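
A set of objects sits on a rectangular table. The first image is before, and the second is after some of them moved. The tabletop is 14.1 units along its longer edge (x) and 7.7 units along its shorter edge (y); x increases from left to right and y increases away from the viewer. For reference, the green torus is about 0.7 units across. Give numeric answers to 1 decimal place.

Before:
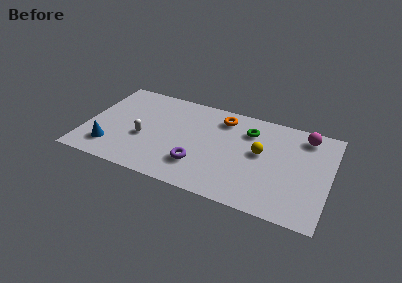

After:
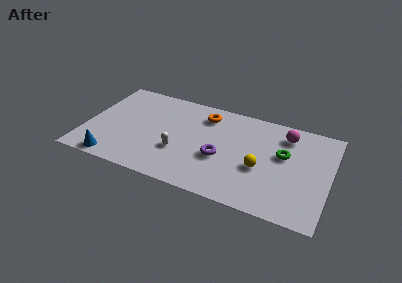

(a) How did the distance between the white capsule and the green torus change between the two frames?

-0.3

They were about 6.5 units apart before and 6.2 after — 0.3 units closer together.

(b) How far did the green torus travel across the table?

2.4

From (9.3, 5.8) to (11.4, 4.6), the green torus covered √(2.1² + 1.2²) ≈ 2.4 units.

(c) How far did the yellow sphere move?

1.2

The yellow sphere was near (10.1, 4.3) before and (10.2, 3.1) after, so it travelled √(0.1² + 1.2²) ≈ 1.2 units.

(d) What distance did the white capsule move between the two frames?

2.1

From (3.4, 3.1) to (5.5, 2.7), the white capsule covered √(2.1² + 0.4²) ≈ 2.1 units.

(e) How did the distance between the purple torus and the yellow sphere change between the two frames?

-1.7

The distance was about 4.0 in the first image and 2.3 in the second, so they moved 1.7 units closer together.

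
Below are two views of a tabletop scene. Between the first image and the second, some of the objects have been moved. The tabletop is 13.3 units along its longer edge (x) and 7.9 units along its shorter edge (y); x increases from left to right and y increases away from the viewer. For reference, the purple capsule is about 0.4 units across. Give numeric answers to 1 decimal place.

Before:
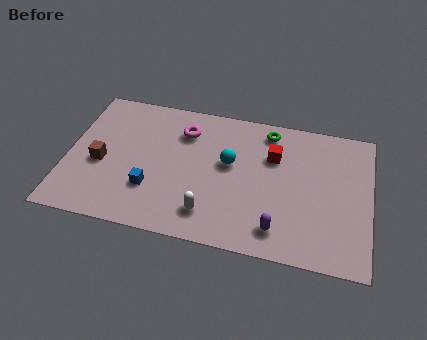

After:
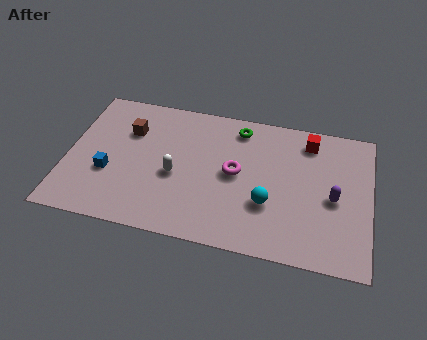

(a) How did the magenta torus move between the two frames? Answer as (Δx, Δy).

(2.4, -1.9)

From the two frames, the magenta torus sits at roughly (5.0, 6.0) before and (7.4, 4.1) after.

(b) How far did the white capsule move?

2.4

The white capsule was near (6.4, 1.6) before and (4.8, 3.4) after, so it travelled √(1.6² + 1.8²) ≈ 2.4 units.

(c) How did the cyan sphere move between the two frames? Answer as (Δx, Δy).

(1.8, -1.9)

The cyan sphere was at about (7.1, 4.6) and moved to about (8.9, 2.7).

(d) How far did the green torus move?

1.3

From (8.7, 6.8) to (7.4, 6.7), the green torus covered √(1.3² + 0.1²) ≈ 1.3 units.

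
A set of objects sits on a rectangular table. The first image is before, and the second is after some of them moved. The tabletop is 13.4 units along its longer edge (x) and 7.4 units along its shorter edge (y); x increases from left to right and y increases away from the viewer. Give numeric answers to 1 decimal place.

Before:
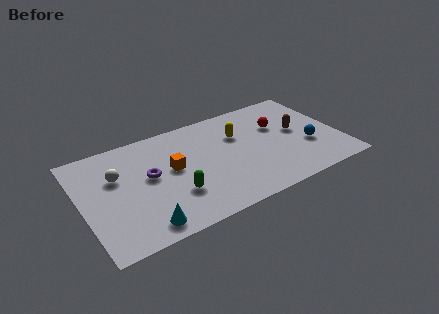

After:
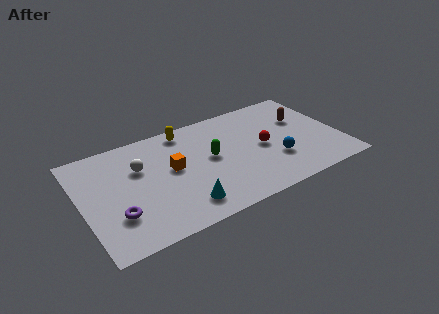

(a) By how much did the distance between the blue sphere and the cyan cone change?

-4.0

They were about 9.1 units apart before and 5.1 after — 4.0 units closer together.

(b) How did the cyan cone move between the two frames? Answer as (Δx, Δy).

(2.1, 0.4)

The cyan cone was at about (2.8, 1.0) and moved to about (4.9, 1.4).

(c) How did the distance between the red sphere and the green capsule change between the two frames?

-3.6

The distance was about 6.3 in the first image and 2.7 in the second, so they moved 3.6 units closer together.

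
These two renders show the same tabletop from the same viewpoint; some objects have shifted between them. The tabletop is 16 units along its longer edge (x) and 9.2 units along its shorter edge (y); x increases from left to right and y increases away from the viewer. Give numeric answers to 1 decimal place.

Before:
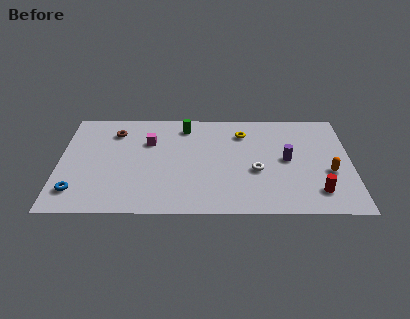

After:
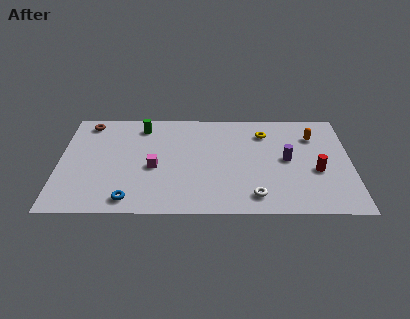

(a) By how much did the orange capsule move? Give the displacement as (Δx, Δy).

(-0.8, 3.2)

The orange capsule started near (14.8, 3.6) and ended near (14.0, 6.8).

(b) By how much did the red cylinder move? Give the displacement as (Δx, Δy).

(0.0, 1.8)

From the two frames, the red cylinder sits at roughly (14.1, 1.9) before and (14.1, 3.7) after.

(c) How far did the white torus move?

2.2

From (10.8, 3.7) to (10.7, 1.5), the white torus covered √(0.1² + 2.2²) ≈ 2.2 units.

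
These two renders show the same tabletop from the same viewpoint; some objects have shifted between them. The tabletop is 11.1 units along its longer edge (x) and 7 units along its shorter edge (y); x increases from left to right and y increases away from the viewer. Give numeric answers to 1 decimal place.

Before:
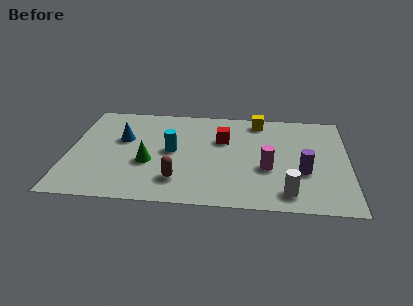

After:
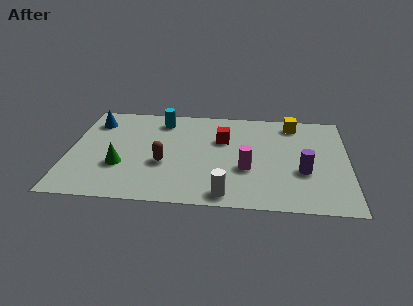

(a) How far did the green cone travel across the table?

1.1

The green cone moved from about (3.2, 2.7) to (2.1, 2.4), a distance of √(1.1² + 0.3²) ≈ 1.1.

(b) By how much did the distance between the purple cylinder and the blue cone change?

+1.5

Before: roughly 7.4 units apart; after: 8.9. That's 1.5 units further apart.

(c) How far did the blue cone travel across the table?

1.7

The blue cone was near (2.1, 4.3) before and (0.9, 5.5) after, so it travelled √(1.2² + 1.2²) ≈ 1.7 units.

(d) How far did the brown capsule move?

1.3

The brown capsule moved from about (4.4, 1.6) to (3.8, 2.7), a distance of √(0.6² + 1.1²) ≈ 1.3.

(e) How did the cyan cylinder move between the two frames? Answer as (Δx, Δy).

(-0.5, 2.2)

The cyan cylinder started near (4.1, 3.6) and ended near (3.6, 5.8).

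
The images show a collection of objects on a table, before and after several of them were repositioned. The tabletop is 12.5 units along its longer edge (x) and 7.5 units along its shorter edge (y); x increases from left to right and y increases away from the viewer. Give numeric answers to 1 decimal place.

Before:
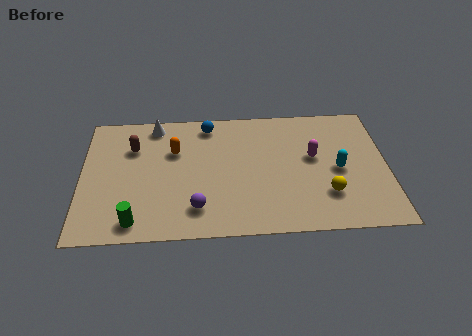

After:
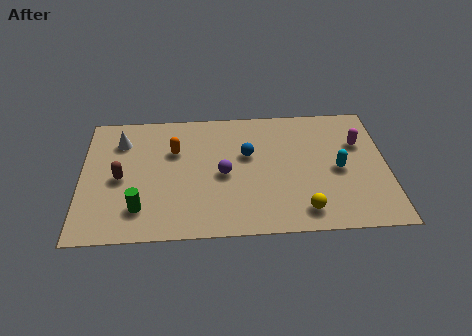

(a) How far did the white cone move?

1.7

The white cone moved from about (3.0, 6.6) to (1.6, 5.7), a distance of √(1.4² + 0.9²) ≈ 1.7.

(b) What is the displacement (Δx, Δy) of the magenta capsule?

(1.9, 0.7)

The magenta capsule was at about (9.5, 4.3) and moved to about (11.4, 5.0).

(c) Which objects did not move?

the orange capsule and the cyan capsule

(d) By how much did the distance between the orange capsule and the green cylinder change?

-0.7

They were about 4.3 units apart before and 3.6 after — 0.7 units closer together.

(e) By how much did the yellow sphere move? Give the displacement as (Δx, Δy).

(-1.0, -0.9)

The yellow sphere was at about (10.0, 2.1) and moved to about (9.0, 1.2).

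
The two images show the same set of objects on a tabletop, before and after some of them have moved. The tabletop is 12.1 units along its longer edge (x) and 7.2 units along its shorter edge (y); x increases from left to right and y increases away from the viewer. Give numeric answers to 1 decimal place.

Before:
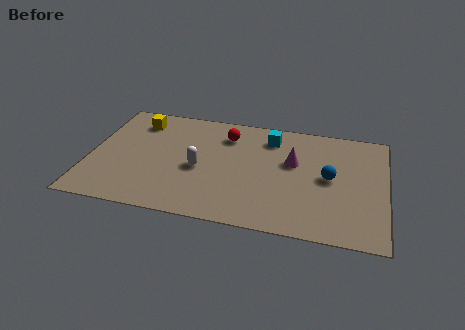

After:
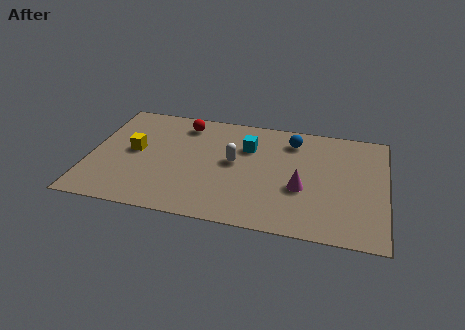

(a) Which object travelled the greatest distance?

the blue sphere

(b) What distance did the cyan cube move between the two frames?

1.2

The cyan cube moved from about (7.3, 5.8) to (6.4, 5.0), a distance of √(0.9² + 0.8²) ≈ 1.2.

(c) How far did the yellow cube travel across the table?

2.0

From (1.8, 5.8) to (1.8, 3.8), the yellow cube covered √(0.0² + 2.0²) ≈ 2.0 units.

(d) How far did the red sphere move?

1.8

From (5.5, 5.6) to (3.7, 6.0), the red sphere covered √(1.8² + 0.4²) ≈ 1.8 units.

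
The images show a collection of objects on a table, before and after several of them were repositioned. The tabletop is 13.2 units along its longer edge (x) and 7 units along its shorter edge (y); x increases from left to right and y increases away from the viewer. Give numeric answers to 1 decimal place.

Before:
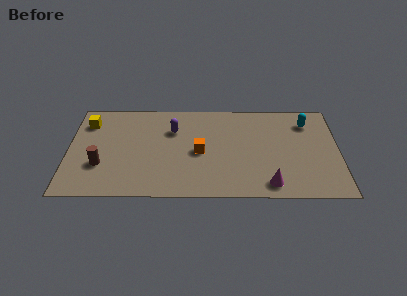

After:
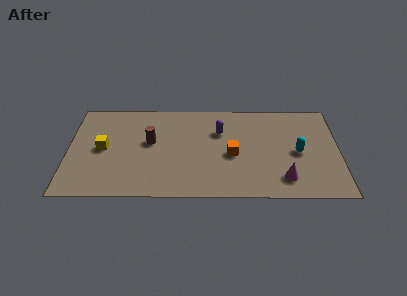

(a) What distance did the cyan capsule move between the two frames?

2.3

The cyan capsule was near (11.7, 5.5) before and (11.2, 3.3) after, so it travelled √(0.5² + 2.2²) ≈ 2.3 units.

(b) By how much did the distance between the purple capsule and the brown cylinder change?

-0.9

They were about 4.4 units apart before and 3.5 after — 0.9 units closer together.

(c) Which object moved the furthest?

the brown cylinder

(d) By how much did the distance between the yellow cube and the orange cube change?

+0.4

Before: roughly 5.9 units apart; after: 6.3. That's 0.4 units further apart.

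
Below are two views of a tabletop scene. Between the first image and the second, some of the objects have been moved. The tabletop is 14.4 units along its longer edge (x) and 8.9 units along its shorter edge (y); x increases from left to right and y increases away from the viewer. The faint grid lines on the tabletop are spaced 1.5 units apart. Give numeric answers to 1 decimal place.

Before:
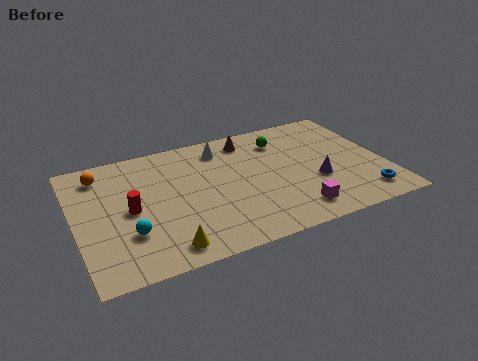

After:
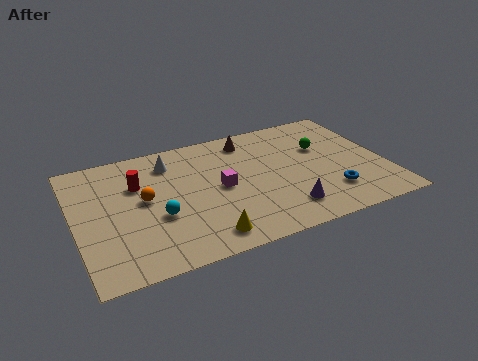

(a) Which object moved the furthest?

the magenta cube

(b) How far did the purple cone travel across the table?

2.3

The purple cone moved from about (11.1, 3.3) to (9.4, 1.8), a distance of √(1.7² + 1.5²) ≈ 2.3.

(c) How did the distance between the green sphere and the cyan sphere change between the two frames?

-0.4

The distance was about 8.7 in the first image and 8.3 in the second, so they moved 0.4 units closer together.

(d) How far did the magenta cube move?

4.2

The magenta cube was near (9.8, 1.5) before and (6.7, 4.4) after, so it travelled √(3.1² + 2.9²) ≈ 4.2 units.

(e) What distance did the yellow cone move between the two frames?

1.8

The yellow cone moved from about (3.8, 1.2) to (5.6, 1.3), a distance of √(1.8² + 0.1²) ≈ 1.8.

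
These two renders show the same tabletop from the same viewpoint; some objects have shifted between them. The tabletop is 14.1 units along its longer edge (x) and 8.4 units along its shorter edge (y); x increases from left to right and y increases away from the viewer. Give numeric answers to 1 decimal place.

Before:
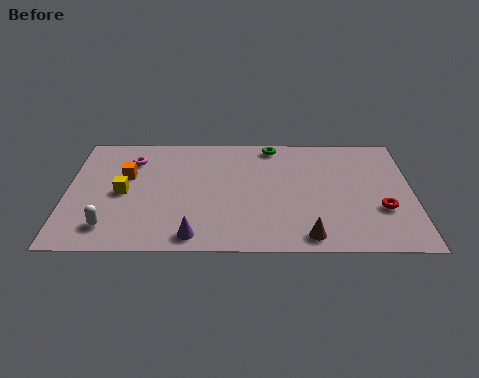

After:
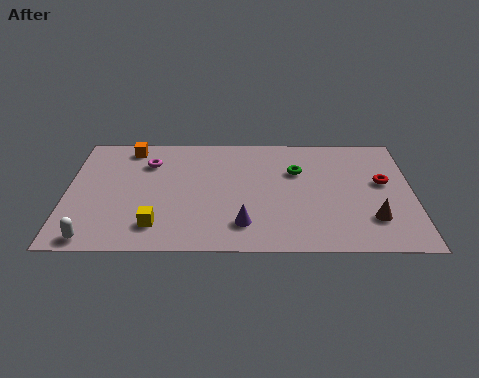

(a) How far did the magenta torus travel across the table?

0.7

From (2.6, 6.4) to (3.3, 6.2), the magenta torus covered √(0.7² + 0.2²) ≈ 0.7 units.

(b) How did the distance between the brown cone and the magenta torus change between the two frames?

+0.9

The distance was about 9.0 in the first image and 9.9 in the second, so they moved 0.9 units further apart.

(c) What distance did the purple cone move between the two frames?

2.2

From (5.2, 1.0) to (7.2, 1.8), the purple cone covered √(2.0² + 0.8²) ≈ 2.2 units.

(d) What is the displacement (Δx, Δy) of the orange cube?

(0.1, 2.1)

From the two frames, the orange cube sits at roughly (2.4, 5.2) before and (2.5, 7.3) after.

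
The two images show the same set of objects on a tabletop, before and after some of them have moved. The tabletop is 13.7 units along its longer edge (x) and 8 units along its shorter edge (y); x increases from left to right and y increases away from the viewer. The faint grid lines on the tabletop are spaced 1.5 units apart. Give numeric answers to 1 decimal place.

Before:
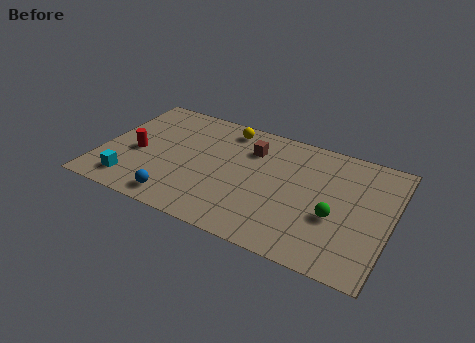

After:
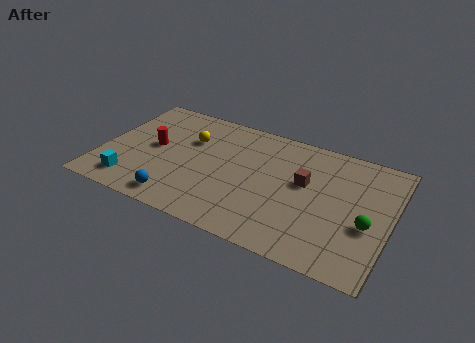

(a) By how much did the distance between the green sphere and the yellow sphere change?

+2.2

The distance was about 6.8 in the first image and 9.0 in the second, so they moved 2.2 units further apart.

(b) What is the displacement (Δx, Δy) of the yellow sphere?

(-1.6, -1.5)

From the two frames, the yellow sphere sits at roughly (5.6, 6.9) before and (4.0, 5.4) after.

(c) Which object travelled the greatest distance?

the brown cube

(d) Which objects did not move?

the blue sphere and the cyan cube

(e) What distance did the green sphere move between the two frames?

1.5

The green sphere was near (11.2, 3.1) before and (12.7, 3.2) after, so it travelled √(1.5² + 0.1²) ≈ 1.5 units.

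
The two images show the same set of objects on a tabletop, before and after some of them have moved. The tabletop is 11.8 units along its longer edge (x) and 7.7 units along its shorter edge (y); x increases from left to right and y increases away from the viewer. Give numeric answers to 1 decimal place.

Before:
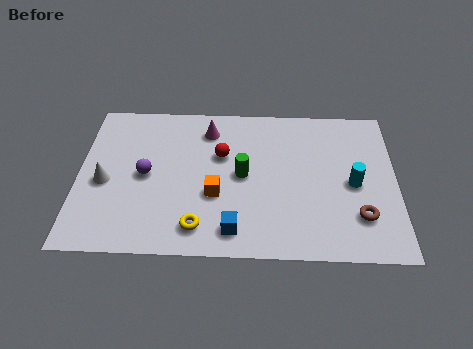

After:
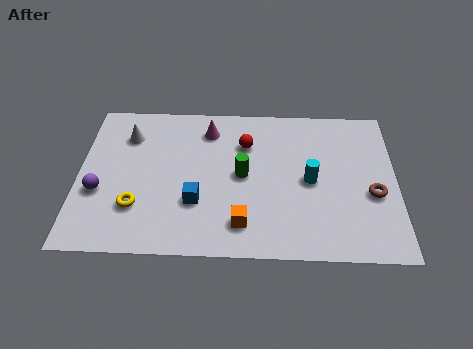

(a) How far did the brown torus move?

1.2

The brown torus moved from about (10.4, 2.0) to (10.9, 3.1), a distance of √(0.5² + 1.1²) ≈ 1.2.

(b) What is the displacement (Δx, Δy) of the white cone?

(0.8, 2.4)

From the two frames, the white cone sits at roughly (1.0, 3.4) before and (1.8, 5.8) after.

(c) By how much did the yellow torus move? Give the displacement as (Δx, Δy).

(-2.3, 0.9)

From the two frames, the yellow torus sits at roughly (4.5, 1.3) before and (2.2, 2.2) after.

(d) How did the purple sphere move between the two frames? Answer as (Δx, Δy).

(-1.7, -0.9)

From the two frames, the purple sphere sits at roughly (2.5, 3.8) before and (0.8, 2.9) after.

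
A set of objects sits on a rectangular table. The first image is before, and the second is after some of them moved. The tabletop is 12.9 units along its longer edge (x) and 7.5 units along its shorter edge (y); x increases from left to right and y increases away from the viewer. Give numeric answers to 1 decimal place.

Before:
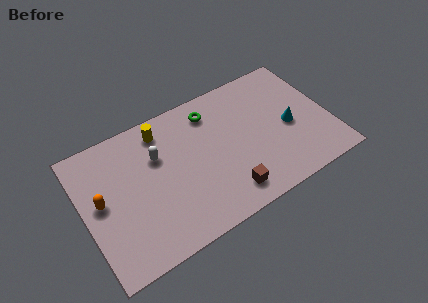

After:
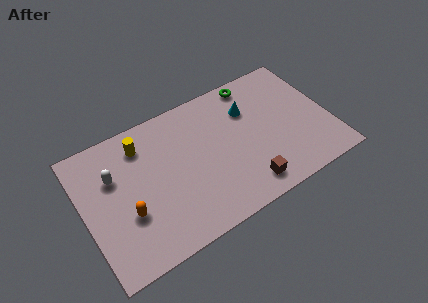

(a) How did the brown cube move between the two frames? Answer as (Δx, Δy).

(1.0, -0.1)

The brown cube was at about (7.1, 1.3) and moved to about (8.1, 1.2).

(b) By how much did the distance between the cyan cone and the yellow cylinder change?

-1.4

They were about 7.0 units apart before and 5.6 after — 1.4 units closer together.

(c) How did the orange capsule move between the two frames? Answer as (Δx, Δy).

(1.2, -1.3)

The orange capsule started near (0.9, 4.0) and ended near (2.1, 2.7).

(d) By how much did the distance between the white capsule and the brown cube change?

+2.6

Before: roughly 4.8 units apart; after: 7.4. That's 2.6 units further apart.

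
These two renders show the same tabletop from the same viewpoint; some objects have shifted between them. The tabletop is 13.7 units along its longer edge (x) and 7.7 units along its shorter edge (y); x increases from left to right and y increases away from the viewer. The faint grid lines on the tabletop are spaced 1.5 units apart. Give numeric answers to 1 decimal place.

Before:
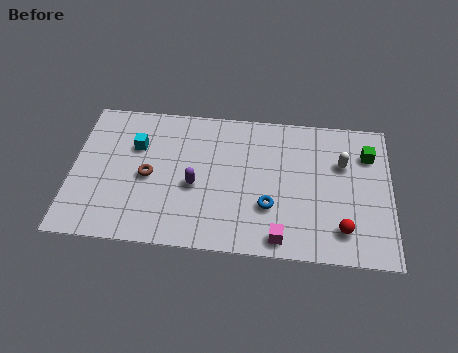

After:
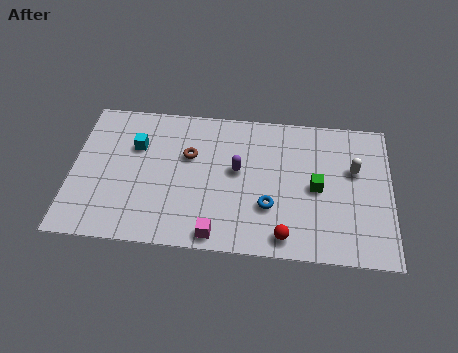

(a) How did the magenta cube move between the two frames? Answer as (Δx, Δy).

(-2.7, -0.1)

From the two frames, the magenta cube sits at roughly (9.0, 0.9) before and (6.3, 0.8) after.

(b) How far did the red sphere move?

2.5

From (11.6, 1.6) to (9.2, 1.0), the red sphere covered √(2.4² + 0.6²) ≈ 2.5 units.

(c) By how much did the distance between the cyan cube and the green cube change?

-2.1

Before: roughly 10.0 units apart; after: 7.9. That's 2.1 units closer together.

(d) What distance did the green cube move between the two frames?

3.0

From (12.7, 5.7) to (10.5, 3.7), the green cube covered √(2.2² + 2.0²) ≈ 3.0 units.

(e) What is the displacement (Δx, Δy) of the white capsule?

(0.5, -0.3)

The white capsule was at about (11.6, 5.1) and moved to about (12.1, 4.8).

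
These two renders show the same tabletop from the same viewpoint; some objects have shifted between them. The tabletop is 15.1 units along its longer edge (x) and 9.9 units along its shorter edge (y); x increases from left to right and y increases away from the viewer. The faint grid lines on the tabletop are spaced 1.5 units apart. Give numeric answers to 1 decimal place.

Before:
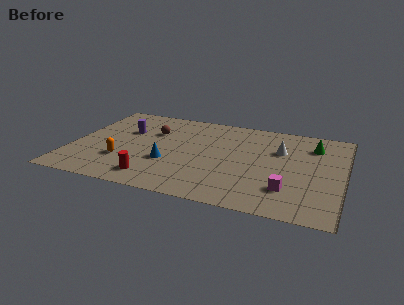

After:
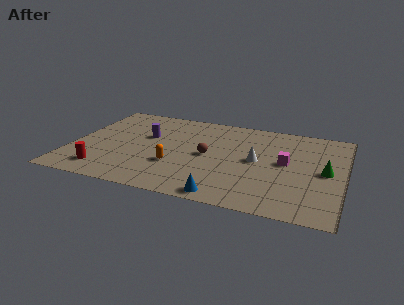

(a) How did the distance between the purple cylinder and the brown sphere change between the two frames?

+2.3

The distance was about 1.5 in the first image and 3.8 in the second, so they moved 2.3 units further apart.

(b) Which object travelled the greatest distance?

the blue cone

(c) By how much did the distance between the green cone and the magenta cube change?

-3.0

Before: roughly 5.2 units apart; after: 2.2. That's 3.0 units closer together.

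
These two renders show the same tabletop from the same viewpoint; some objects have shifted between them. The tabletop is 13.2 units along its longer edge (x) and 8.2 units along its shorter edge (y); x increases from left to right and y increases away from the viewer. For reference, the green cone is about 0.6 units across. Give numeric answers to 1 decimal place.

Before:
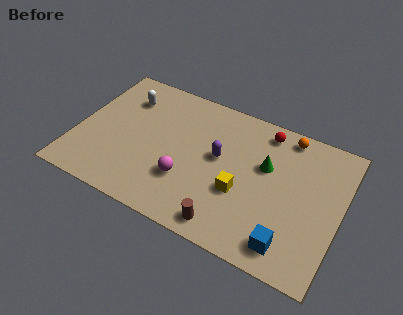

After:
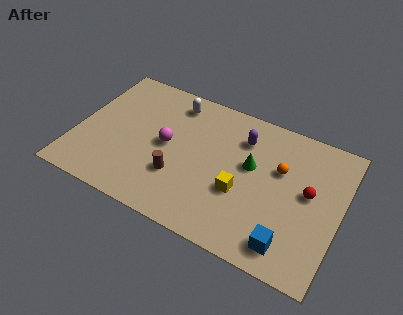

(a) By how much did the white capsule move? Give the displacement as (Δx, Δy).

(2.4, 0.7)

The white capsule was at about (2.1, 6.2) and moved to about (4.5, 6.9).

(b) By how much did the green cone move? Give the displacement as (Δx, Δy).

(-0.7, -0.3)

From the two frames, the green cone sits at roughly (9.4, 5.1) before and (8.7, 4.8) after.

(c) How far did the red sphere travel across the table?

3.6

The red sphere moved from about (9.1, 7.1) to (11.6, 4.5), a distance of √(2.5² + 2.6²) ≈ 3.6.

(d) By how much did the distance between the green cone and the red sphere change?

+0.9

Before: roughly 2.0 units apart; after: 2.9. That's 0.9 units further apart.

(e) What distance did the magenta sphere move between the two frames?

2.0

The magenta sphere was near (5.7, 2.6) before and (4.5, 4.2) after, so it travelled √(1.2² + 1.6²) ≈ 2.0 units.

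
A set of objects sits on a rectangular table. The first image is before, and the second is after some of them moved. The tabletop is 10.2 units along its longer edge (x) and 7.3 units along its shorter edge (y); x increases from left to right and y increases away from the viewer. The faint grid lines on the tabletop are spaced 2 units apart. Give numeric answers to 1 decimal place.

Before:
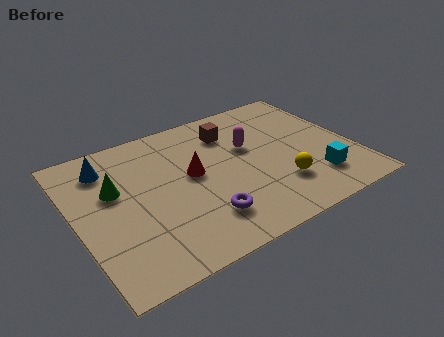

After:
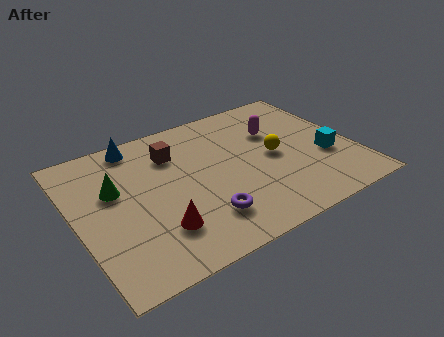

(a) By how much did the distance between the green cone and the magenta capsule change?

+1.1

They were about 5.0 units apart before and 6.1 after — 1.1 units further apart.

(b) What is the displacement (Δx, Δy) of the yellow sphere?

(0.1, 1.6)

The yellow sphere was at about (7.2, 2.0) and moved to about (7.3, 3.6).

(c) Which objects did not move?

the green cone and the purple torus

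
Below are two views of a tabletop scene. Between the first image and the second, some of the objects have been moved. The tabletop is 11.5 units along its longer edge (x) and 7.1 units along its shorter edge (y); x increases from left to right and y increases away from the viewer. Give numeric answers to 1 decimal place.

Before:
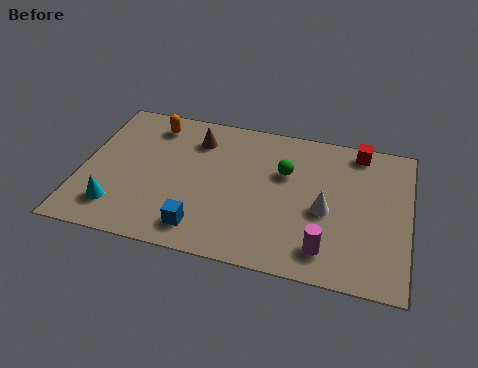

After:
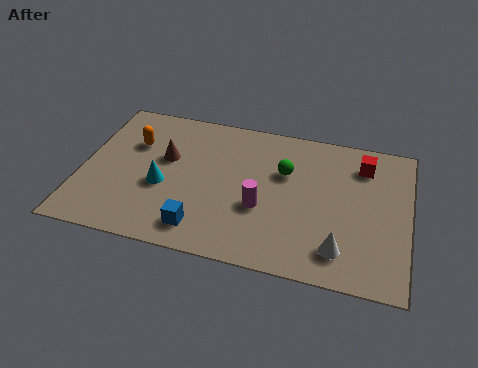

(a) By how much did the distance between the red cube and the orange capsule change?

+0.8

Before: roughly 7.3 units apart; after: 8.1. That's 0.8 units further apart.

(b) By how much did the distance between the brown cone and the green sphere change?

+0.9

They were about 3.3 units apart before and 4.2 after — 0.9 units further apart.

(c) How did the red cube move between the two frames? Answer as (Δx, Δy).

(0.2, -0.7)

The red cube was at about (9.6, 6.3) and moved to about (9.8, 5.6).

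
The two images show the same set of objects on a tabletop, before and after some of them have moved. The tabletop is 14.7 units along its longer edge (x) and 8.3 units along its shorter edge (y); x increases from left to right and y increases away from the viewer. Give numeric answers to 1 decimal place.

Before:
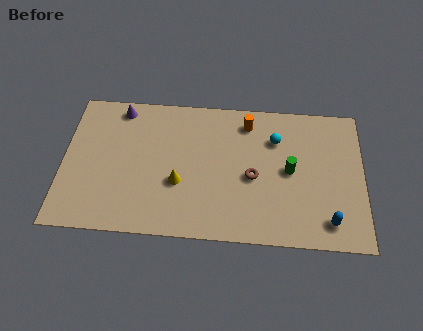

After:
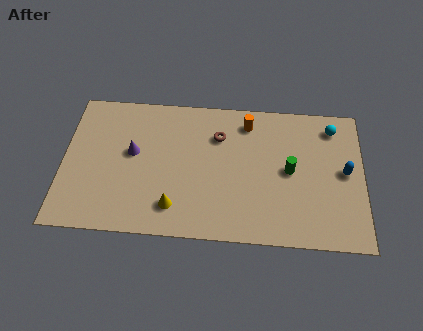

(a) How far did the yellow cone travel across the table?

1.4

The yellow cone was near (5.7, 3.1) before and (5.5, 1.7) after, so it travelled √(0.2² + 1.4²) ≈ 1.4 units.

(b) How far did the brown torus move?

2.9

The brown torus was near (9.3, 3.7) before and (7.6, 6.0) after, so it travelled √(1.7² + 2.3²) ≈ 2.9 units.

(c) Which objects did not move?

the green cylinder and the orange cylinder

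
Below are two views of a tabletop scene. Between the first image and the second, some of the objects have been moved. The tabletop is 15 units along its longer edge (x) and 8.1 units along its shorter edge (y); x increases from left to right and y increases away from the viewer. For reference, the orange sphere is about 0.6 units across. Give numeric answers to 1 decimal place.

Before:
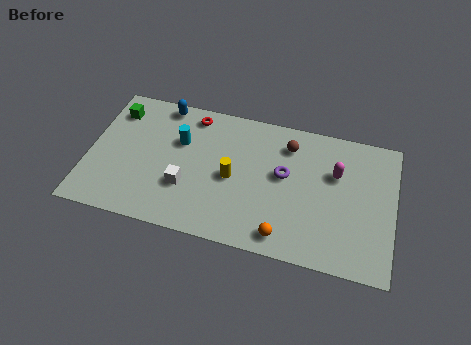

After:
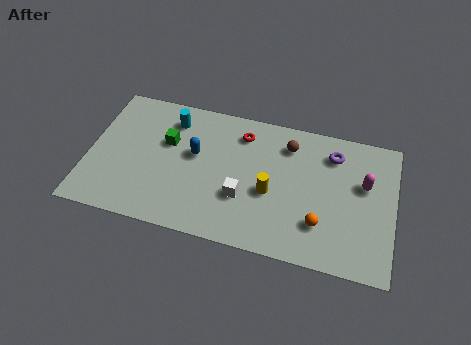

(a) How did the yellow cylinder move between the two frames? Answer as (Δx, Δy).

(1.9, -0.4)

The yellow cylinder was at about (7.1, 3.8) and moved to about (9.0, 3.4).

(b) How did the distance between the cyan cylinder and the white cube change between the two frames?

+2.7

The distance was about 2.6 in the first image and 5.3 in the second, so they moved 2.7 units further apart.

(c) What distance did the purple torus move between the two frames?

2.9

From (9.6, 4.6) to (11.9, 6.4), the purple torus covered √(2.3² + 1.8²) ≈ 2.9 units.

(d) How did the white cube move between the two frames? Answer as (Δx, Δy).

(2.8, 0.1)

The white cube was at about (4.9, 2.7) and moved to about (7.7, 2.8).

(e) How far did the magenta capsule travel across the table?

1.4

The magenta capsule was near (12.1, 5.3) before and (13.5, 5.0) after, so it travelled √(1.4² + 0.3²) ≈ 1.4 units.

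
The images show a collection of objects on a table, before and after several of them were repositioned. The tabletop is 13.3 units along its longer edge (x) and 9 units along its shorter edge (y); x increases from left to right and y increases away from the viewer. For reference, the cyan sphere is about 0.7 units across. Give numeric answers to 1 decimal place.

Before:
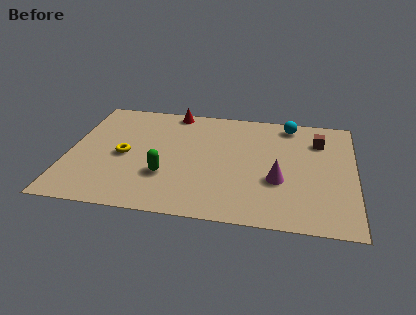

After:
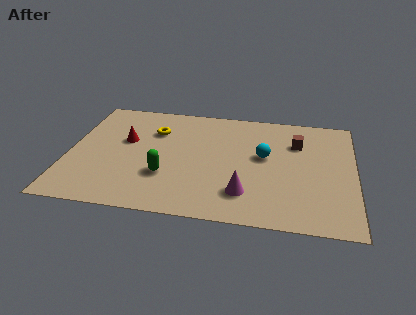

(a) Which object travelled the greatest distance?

the red cone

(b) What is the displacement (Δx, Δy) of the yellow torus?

(1.3, 2.2)

From the two frames, the yellow torus sits at roughly (2.6, 4.2) before and (3.9, 6.4) after.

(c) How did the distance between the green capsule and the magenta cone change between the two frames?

-1.4

Before: roughly 5.2 units apart; after: 3.8. That's 1.4 units closer together.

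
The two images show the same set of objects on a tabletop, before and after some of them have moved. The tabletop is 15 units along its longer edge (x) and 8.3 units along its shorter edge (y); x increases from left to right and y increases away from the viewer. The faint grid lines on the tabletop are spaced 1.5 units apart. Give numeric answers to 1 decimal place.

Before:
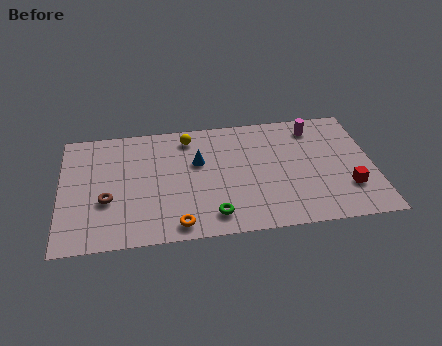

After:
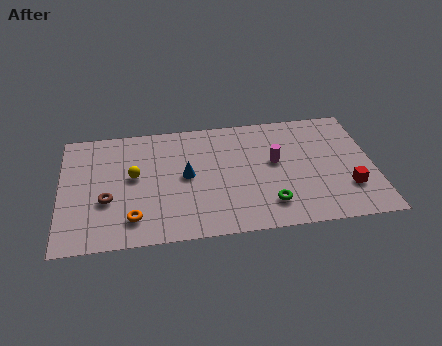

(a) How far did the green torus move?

2.7

The green torus moved from about (7.2, 1.4) to (9.9, 1.8), a distance of √(2.7² + 0.4²) ≈ 2.7.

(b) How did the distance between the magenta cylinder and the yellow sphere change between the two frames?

+0.7

Before: roughly 6.1 units apart; after: 6.8. That's 0.7 units further apart.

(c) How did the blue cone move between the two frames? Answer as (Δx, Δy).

(-0.6, -0.9)

The blue cone was at about (6.6, 5.2) and moved to about (6.0, 4.3).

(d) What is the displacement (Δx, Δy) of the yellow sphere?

(-2.7, -2.4)

The yellow sphere started near (6.2, 7.0) and ended near (3.5, 4.6).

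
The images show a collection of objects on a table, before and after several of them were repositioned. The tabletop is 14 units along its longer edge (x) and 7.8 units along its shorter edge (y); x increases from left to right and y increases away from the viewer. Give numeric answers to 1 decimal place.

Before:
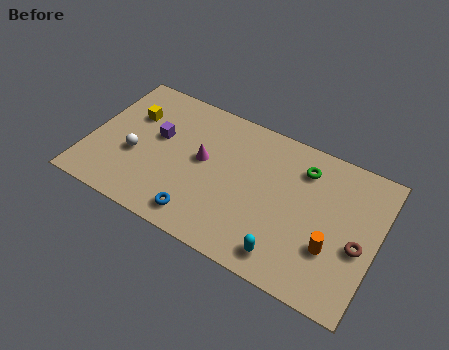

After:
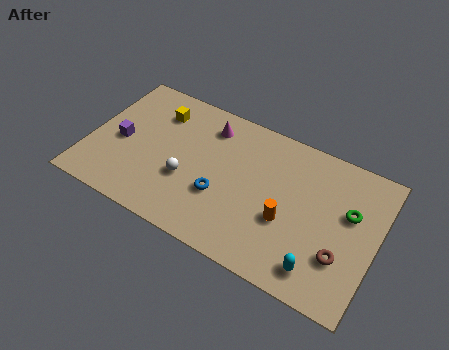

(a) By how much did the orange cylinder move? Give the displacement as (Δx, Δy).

(-2.2, 0.4)

From the two frames, the orange cylinder sits at roughly (12.0, 2.6) before and (9.8, 3.0) after.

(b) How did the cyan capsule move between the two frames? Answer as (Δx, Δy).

(1.6, 0.1)

The cyan capsule started near (10.0, 1.2) and ended near (11.6, 1.3).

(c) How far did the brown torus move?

1.1

From (13.2, 3.3) to (12.5, 2.4), the brown torus covered √(0.7² + 0.9²) ≈ 1.1 units.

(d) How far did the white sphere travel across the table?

2.6

From (2.3, 3.1) to (4.9, 2.9), the white sphere covered √(2.6² + 0.2²) ≈ 2.6 units.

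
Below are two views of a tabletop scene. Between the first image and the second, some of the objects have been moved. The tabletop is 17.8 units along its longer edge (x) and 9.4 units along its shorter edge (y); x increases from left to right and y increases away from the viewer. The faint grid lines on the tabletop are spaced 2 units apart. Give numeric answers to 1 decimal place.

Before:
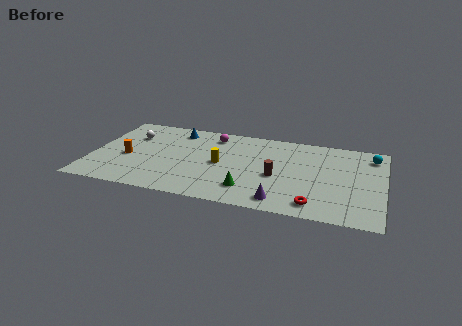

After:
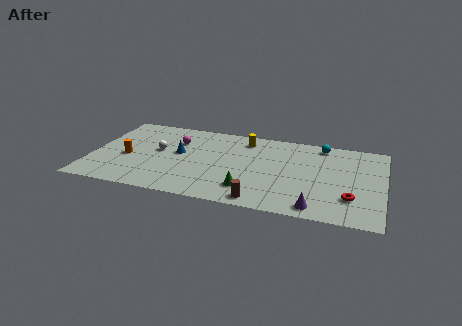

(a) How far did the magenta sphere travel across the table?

2.5

From (7.2, 7.8) to (5.0, 6.6), the magenta sphere covered √(2.2² + 1.2²) ≈ 2.5 units.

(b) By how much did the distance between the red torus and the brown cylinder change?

+2.0

The distance was about 3.5 in the first image and 5.5 in the second, so they moved 2.0 units further apart.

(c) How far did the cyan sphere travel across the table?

3.2

The cyan sphere moved from about (17.0, 7.7) to (13.9, 8.3), a distance of √(3.1² + 0.6²) ≈ 3.2.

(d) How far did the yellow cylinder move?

3.5

From (7.9, 4.6) to (9.2, 7.8), the yellow cylinder covered √(1.3² + 3.2²) ≈ 3.5 units.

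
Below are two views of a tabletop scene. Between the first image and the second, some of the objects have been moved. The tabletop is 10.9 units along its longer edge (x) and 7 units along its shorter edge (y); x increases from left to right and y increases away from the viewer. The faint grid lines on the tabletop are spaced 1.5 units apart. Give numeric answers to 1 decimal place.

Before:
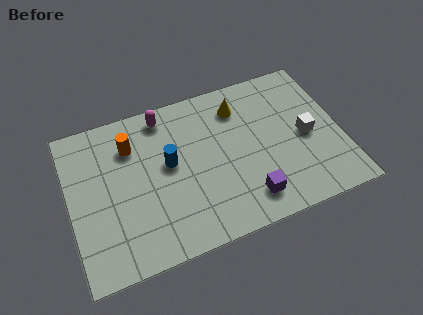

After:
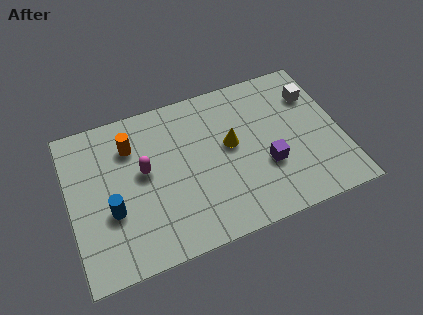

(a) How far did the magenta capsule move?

2.4

The magenta capsule was near (4.0, 6.1) before and (3.0, 3.9) after, so it travelled √(1.0² + 2.2²) ≈ 2.4 units.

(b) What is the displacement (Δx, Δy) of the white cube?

(0.5, 1.8)

The white cube started near (9.5, 3.3) and ended near (10.0, 5.1).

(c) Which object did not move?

the orange cylinder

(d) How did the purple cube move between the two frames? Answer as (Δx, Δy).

(0.9, 1.2)

The purple cube started near (6.9, 1.3) and ended near (7.8, 2.5).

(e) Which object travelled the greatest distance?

the blue cylinder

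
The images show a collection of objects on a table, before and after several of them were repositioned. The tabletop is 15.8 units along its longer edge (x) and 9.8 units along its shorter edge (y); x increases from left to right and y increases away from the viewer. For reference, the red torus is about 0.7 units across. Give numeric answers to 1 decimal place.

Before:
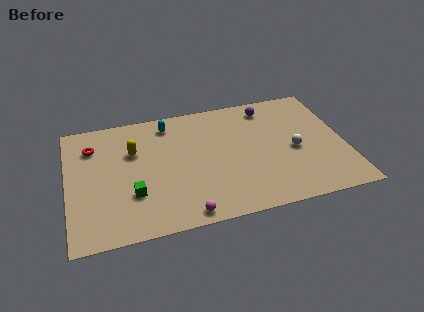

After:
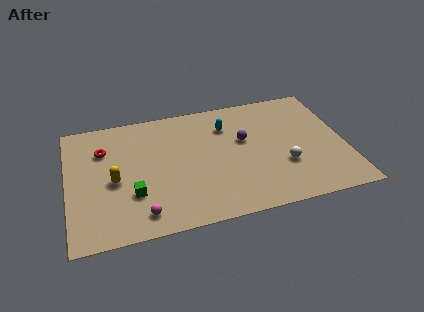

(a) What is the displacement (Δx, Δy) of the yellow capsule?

(-1.2, -2.1)

From the two frames, the yellow capsule sits at roughly (3.8, 6.5) before and (2.6, 4.4) after.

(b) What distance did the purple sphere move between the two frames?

2.9

From (11.7, 8.3) to (10.1, 5.9), the purple sphere covered √(1.6² + 2.4²) ≈ 2.9 units.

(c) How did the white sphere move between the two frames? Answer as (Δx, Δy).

(-0.7, -1.1)

From the two frames, the white sphere sits at roughly (12.9, 4.4) before and (12.2, 3.3) after.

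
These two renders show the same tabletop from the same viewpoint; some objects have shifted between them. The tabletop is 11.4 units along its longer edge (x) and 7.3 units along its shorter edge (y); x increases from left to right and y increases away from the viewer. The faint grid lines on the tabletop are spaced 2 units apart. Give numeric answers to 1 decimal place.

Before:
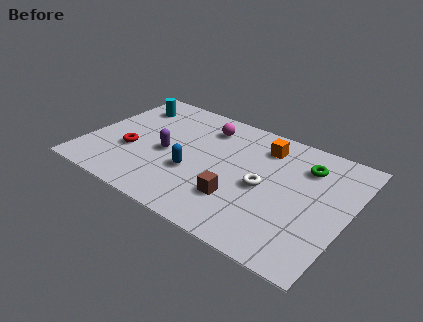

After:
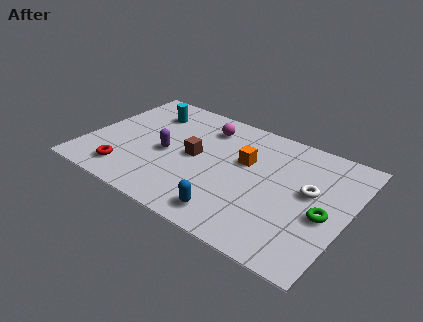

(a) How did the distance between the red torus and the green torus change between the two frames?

+0.8

The distance was about 7.8 in the first image and 8.6 in the second, so they moved 0.8 units further apart.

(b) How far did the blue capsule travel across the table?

2.6

The blue capsule moved from about (4.8, 2.7) to (6.8, 1.1), a distance of √(2.0² + 1.6²) ≈ 2.6.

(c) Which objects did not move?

the purple capsule and the magenta sphere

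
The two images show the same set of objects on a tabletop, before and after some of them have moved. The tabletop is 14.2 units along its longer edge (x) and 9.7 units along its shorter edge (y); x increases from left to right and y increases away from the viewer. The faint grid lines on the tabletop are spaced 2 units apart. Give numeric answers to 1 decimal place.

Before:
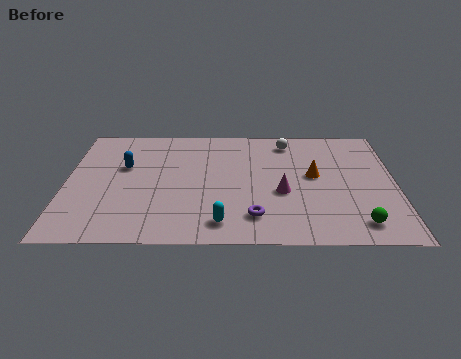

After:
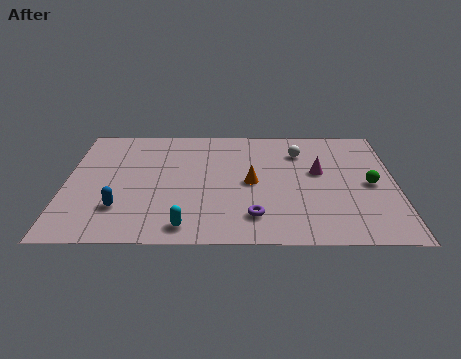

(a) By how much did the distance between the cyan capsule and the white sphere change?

+0.5

Before: roughly 7.3 units apart; after: 7.8. That's 0.5 units further apart.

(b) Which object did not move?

the purple torus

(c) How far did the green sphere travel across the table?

3.2

From (12.5, 1.5) to (13.1, 4.6), the green sphere covered √(0.6² + 3.1²) ≈ 3.2 units.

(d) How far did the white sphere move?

1.0

From (9.6, 8.2) to (10.1, 7.3), the white sphere covered √(0.5² + 0.9²) ≈ 1.0 units.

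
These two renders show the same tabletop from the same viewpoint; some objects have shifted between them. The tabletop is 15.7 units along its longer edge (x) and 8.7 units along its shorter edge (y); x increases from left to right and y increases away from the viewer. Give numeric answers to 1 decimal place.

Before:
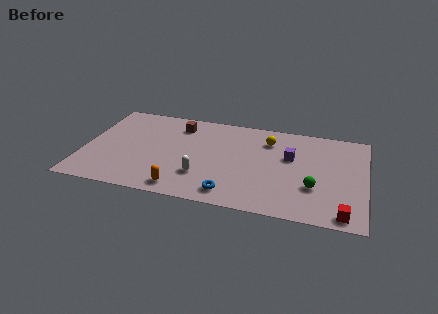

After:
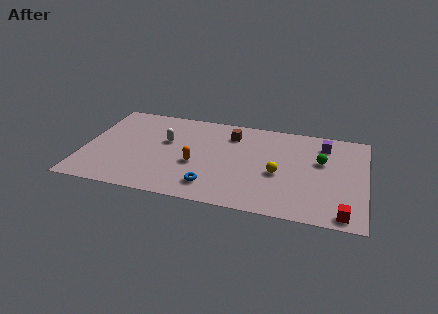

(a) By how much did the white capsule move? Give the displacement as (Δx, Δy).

(-2.2, 2.8)

From the two frames, the white capsule sits at roughly (6.7, 2.5) before and (4.5, 5.3) after.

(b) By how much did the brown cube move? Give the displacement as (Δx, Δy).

(3.0, -0.2)

The brown cube was at about (5.1, 7.0) and moved to about (8.1, 6.8).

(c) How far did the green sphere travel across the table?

2.5

The green sphere moved from about (12.9, 2.9) to (13.2, 5.4), a distance of √(0.3² + 2.5²) ≈ 2.5.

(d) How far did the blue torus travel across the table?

1.2

The blue torus moved from about (8.4, 1.3) to (7.3, 1.7), a distance of √(1.1² + 0.4²) ≈ 1.2.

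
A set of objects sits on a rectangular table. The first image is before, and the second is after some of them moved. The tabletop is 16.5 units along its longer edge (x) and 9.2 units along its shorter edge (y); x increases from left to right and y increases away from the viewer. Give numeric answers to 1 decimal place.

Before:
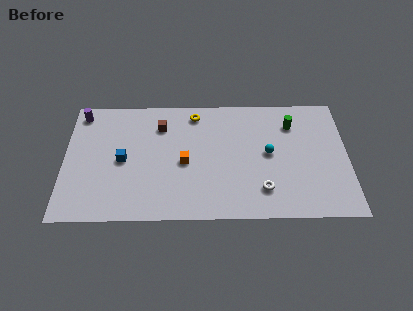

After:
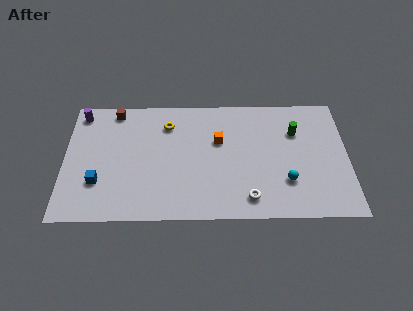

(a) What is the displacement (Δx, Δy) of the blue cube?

(-1.4, -1.6)

The blue cube started near (3.4, 4.4) and ended near (2.0, 2.8).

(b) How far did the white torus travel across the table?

1.0

From (11.5, 2.1) to (10.7, 1.5), the white torus covered √(0.8² + 0.6²) ≈ 1.0 units.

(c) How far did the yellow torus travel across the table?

1.8

The yellow torus was near (7.6, 7.9) before and (6.0, 7.1) after, so it travelled √(1.6² + 0.8²) ≈ 1.8 units.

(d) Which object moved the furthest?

the brown cube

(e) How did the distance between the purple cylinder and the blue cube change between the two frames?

+0.9

Before: roughly 4.4 units apart; after: 5.3. That's 0.9 units further apart.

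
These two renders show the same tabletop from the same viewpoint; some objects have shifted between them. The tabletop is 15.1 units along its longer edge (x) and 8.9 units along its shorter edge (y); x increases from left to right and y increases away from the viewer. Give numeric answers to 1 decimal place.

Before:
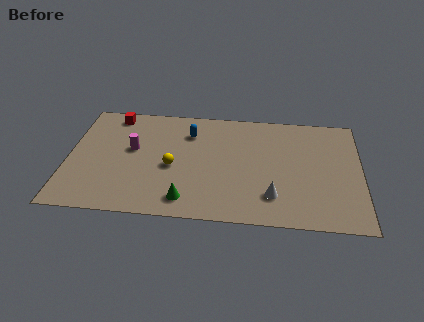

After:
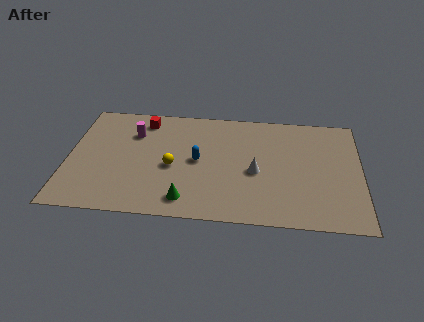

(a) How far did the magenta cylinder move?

1.3

The magenta cylinder moved from about (3.3, 5.1) to (3.3, 6.4), a distance of √(0.0² + 1.3²) ≈ 1.3.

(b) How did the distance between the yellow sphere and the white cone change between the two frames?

-1.2

The distance was about 5.5 in the first image and 4.3 in the second, so they moved 1.2 units closer together.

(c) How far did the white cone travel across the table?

2.0

The white cone was near (10.6, 2.1) before and (9.7, 3.9) after, so it travelled √(0.9² + 1.8²) ≈ 2.0 units.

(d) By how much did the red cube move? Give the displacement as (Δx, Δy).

(1.6, -0.3)

The red cube started near (2.2, 7.8) and ended near (3.8, 7.5).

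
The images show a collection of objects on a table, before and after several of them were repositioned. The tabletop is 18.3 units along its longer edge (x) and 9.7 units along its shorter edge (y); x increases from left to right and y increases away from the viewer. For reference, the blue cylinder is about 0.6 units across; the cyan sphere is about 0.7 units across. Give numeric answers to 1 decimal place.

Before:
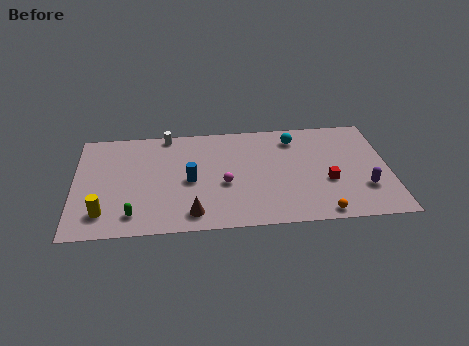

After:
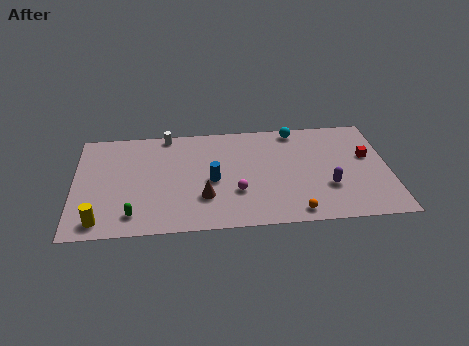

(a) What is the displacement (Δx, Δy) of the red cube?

(2.4, 2.1)

From the two frames, the red cube sits at roughly (14.7, 3.7) before and (17.1, 5.8) after.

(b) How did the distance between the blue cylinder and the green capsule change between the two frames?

+1.0

Before: roughly 4.3 units apart; after: 5.3. That's 1.0 units further apart.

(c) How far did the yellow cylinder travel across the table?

0.7

From (1.7, 2.0) to (1.5, 1.3), the yellow cylinder covered √(0.2² + 0.7²) ≈ 0.7 units.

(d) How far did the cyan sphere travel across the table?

0.8

The cyan sphere moved from about (12.9, 7.9) to (13.0, 8.7), a distance of √(0.1² + 0.8²) ≈ 0.8.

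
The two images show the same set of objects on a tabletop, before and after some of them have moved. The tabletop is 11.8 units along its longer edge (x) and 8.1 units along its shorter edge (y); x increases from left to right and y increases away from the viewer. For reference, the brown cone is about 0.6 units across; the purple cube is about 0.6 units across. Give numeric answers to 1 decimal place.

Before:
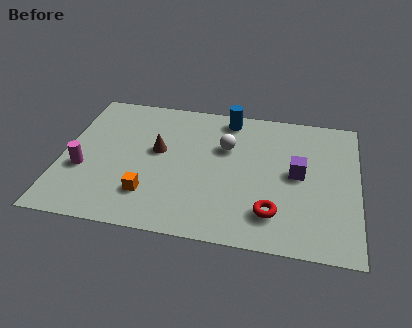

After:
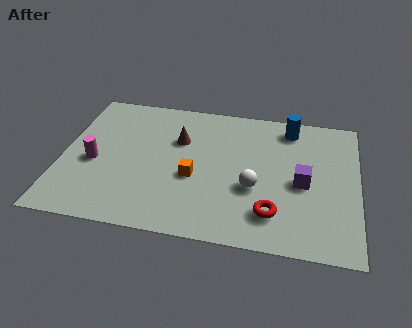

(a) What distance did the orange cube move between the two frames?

2.1

From (3.6, 2.0) to (5.3, 3.3), the orange cube covered √(1.7² + 1.3²) ≈ 2.1 units.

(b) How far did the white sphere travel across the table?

2.5

The white sphere was near (6.5, 5.3) before and (7.7, 3.1) after, so it travelled √(1.2² + 2.2²) ≈ 2.5 units.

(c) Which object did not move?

the red torus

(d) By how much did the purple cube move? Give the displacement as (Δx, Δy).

(0.2, -0.5)

From the two frames, the purple cube sits at roughly (9.4, 4.2) before and (9.6, 3.7) after.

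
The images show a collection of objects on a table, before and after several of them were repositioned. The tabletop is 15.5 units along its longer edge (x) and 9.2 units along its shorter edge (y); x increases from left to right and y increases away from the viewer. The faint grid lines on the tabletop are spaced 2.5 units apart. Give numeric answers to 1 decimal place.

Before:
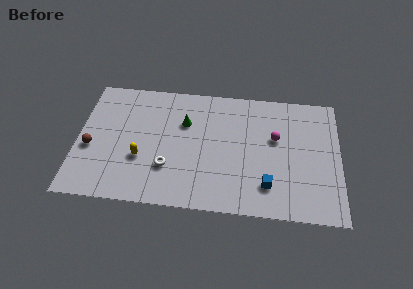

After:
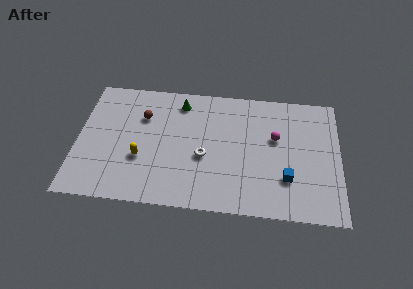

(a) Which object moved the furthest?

the brown sphere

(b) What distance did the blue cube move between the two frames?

1.3

The blue cube was near (11.3, 2.1) before and (12.4, 2.7) after, so it travelled √(1.1² + 0.6²) ≈ 1.3 units.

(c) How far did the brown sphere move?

4.0

The brown sphere was near (0.8, 3.8) before and (3.8, 6.4) after, so it travelled √(3.0² + 2.6²) ≈ 4.0 units.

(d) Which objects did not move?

the yellow capsule and the magenta sphere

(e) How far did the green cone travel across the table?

1.5

From (6.3, 6.2) to (6.0, 7.7), the green cone covered √(0.3² + 1.5²) ≈ 1.5 units.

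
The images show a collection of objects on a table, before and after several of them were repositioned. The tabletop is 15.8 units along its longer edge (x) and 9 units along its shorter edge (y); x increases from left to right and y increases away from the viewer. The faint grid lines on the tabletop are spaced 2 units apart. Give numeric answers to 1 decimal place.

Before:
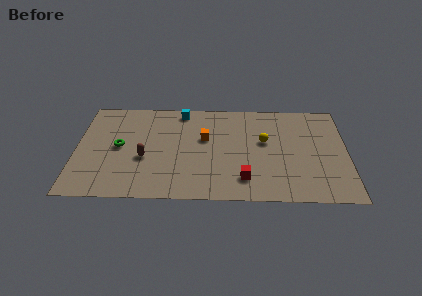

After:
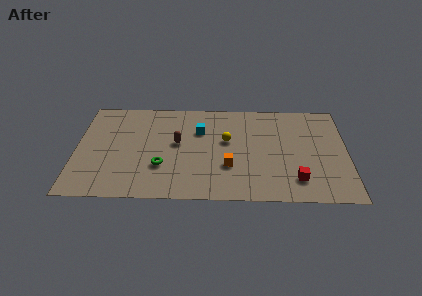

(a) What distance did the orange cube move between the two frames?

2.9

From (7.5, 5.5) to (8.9, 3.0), the orange cube covered √(1.4² + 2.5²) ≈ 2.9 units.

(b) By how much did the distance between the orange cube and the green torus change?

-1.2

They were about 5.1 units apart before and 3.9 after — 1.2 units closer together.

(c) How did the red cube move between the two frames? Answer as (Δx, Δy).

(3.0, 0.0)

The red cube started near (9.8, 1.9) and ended near (12.8, 1.9).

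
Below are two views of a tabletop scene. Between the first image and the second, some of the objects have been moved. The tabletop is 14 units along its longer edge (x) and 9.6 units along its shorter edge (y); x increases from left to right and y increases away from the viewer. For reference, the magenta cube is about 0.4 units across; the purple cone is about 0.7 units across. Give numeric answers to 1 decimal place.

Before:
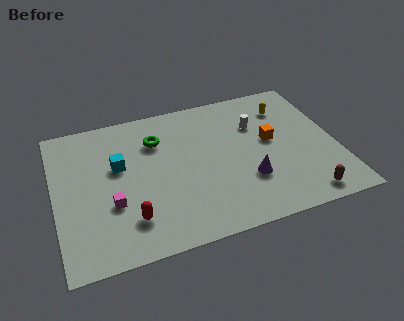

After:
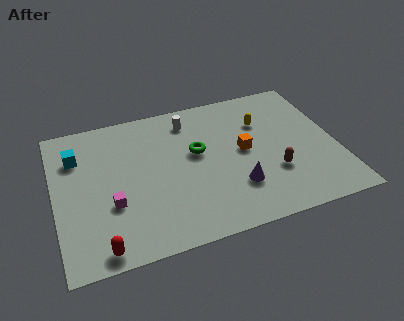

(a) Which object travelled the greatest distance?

the white cylinder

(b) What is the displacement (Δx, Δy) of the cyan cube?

(-2.0, 1.2)

The cyan cube started near (3.2, 5.8) and ended near (1.2, 7.0).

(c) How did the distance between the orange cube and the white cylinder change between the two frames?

+2.4

The distance was about 1.4 in the first image and 3.8 in the second, so they moved 2.4 units further apart.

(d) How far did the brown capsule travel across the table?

2.4

From (12.0, 1.1) to (10.7, 3.1), the brown capsule covered √(1.3² + 2.0²) ≈ 2.4 units.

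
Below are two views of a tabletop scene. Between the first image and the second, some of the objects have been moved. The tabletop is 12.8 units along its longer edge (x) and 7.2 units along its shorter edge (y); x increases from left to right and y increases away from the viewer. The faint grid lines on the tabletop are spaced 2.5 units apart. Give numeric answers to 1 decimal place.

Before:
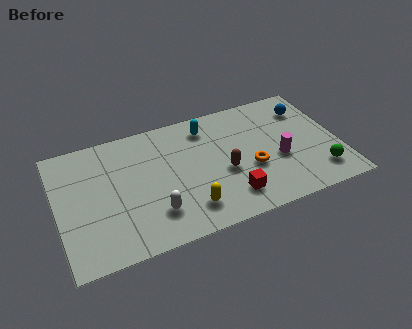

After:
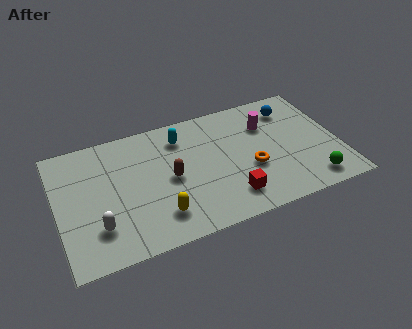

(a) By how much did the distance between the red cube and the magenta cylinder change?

+1.4

They were about 2.8 units apart before and 4.2 after — 1.4 units further apart.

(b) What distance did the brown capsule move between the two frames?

2.5

The brown capsule moved from about (7.5, 3.0) to (5.1, 3.5), a distance of √(2.4² + 0.5²) ≈ 2.5.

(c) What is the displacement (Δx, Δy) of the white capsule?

(-2.5, 0.1)

The white capsule was at about (4.2, 1.8) and moved to about (1.7, 1.9).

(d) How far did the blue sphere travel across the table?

0.7

The blue sphere moved from about (11.6, 5.5) to (10.9, 5.7), a distance of √(0.7² + 0.2²) ≈ 0.7.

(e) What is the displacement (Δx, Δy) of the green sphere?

(-0.4, -0.4)

The green sphere was at about (11.7, 1.5) and moved to about (11.3, 1.1).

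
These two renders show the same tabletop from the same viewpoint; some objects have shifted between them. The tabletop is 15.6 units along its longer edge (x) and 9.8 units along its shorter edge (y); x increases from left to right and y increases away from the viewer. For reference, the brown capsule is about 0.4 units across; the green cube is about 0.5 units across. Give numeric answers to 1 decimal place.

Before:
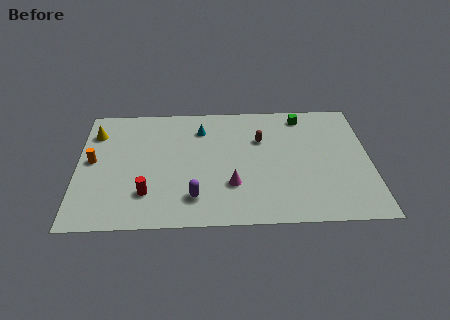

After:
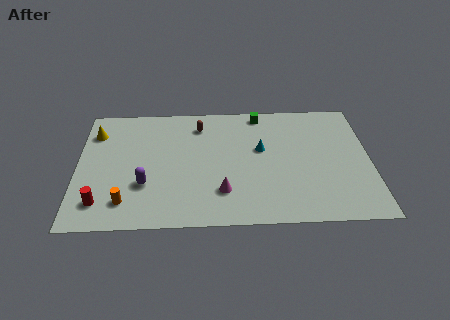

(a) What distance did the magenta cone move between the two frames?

0.7

The magenta cone was near (8.2, 3.0) before and (7.7, 2.5) after, so it travelled √(0.5² + 0.5²) ≈ 0.7 units.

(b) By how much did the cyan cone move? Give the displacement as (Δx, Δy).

(3.2, -1.8)

The cyan cone was at about (6.6, 7.6) and moved to about (9.8, 5.8).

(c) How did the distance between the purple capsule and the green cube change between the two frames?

-0.3

The distance was about 8.7 in the first image and 8.4 in the second, so they moved 0.3 units closer together.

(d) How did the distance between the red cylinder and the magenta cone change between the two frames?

+1.9

The distance was about 4.5 in the first image and 6.4 in the second, so they moved 1.9 units further apart.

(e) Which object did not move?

the yellow cone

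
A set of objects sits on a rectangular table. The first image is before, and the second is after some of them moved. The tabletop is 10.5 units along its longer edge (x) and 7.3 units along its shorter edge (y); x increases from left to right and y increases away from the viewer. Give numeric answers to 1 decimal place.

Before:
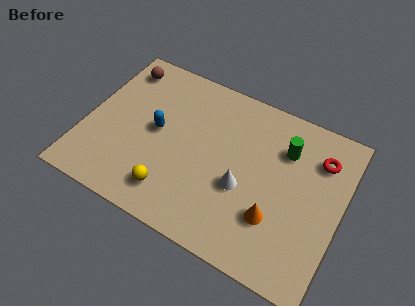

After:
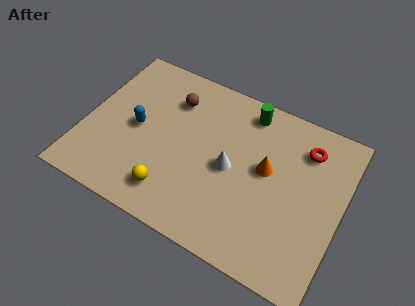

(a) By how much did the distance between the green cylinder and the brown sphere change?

-3.9

They were about 7.0 units apart before and 3.1 after — 3.9 units closer together.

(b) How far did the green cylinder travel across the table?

2.0

The green cylinder was near (8.0, 5.3) before and (6.3, 6.3) after, so it travelled √(1.7² + 1.0²) ≈ 2.0 units.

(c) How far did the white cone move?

0.8

From (6.6, 2.9) to (6.0, 3.5), the white cone covered √(0.6² + 0.6²) ≈ 0.8 units.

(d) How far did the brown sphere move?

2.4

The brown sphere moved from about (1.0, 6.1) to (3.3, 5.5), a distance of √(2.3² + 0.6²) ≈ 2.4.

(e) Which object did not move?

the yellow sphere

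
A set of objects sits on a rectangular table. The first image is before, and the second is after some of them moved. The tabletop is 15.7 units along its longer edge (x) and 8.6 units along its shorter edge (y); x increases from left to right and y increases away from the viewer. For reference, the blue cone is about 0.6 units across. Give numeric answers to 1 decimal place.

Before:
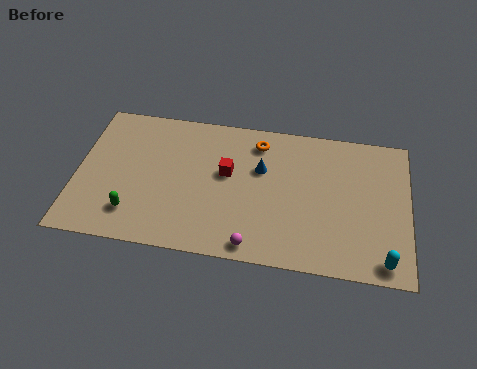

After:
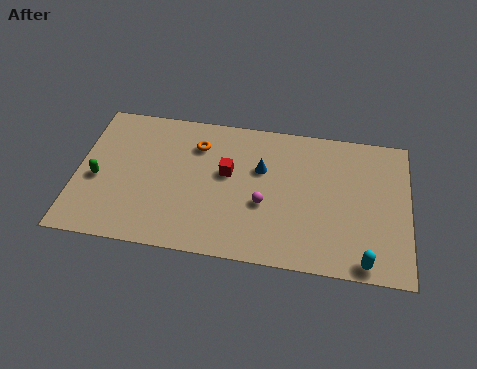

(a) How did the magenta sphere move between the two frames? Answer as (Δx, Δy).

(0.4, 2.5)

The magenta sphere was at about (8.5, 0.9) and moved to about (8.9, 3.4).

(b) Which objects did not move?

the blue cone and the red cube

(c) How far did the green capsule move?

2.5

From (2.8, 1.9) to (1.0, 3.7), the green capsule covered √(1.8² + 1.8²) ≈ 2.5 units.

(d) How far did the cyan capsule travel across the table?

0.9

The cyan capsule moved from about (14.6, 1.0) to (13.7, 0.8), a distance of √(0.9² + 0.2²) ≈ 0.9.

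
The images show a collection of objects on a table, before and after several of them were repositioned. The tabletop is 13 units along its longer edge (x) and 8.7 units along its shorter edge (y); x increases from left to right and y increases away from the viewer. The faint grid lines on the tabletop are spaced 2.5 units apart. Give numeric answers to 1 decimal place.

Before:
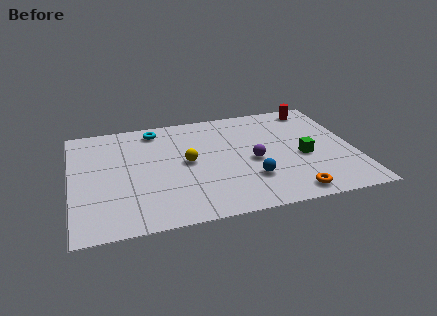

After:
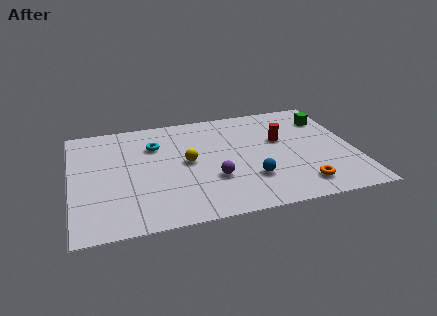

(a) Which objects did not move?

the blue sphere and the yellow sphere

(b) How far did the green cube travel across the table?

3.2

The green cube was near (10.6, 3.7) before and (12.0, 6.6) after, so it travelled √(1.4² + 2.9²) ≈ 3.2 units.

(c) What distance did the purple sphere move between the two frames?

2.1

The purple sphere was near (8.3, 3.9) before and (6.4, 2.9) after, so it travelled √(1.9² + 1.0²) ≈ 2.1 units.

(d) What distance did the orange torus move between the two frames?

0.7

The orange torus was near (9.8, 1.0) before and (10.3, 1.5) after, so it travelled √(0.5² + 0.5²) ≈ 0.7 units.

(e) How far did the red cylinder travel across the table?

2.9

The red cylinder moved from about (11.5, 7.6) to (9.7, 5.3), a distance of √(1.8² + 2.3²) ≈ 2.9.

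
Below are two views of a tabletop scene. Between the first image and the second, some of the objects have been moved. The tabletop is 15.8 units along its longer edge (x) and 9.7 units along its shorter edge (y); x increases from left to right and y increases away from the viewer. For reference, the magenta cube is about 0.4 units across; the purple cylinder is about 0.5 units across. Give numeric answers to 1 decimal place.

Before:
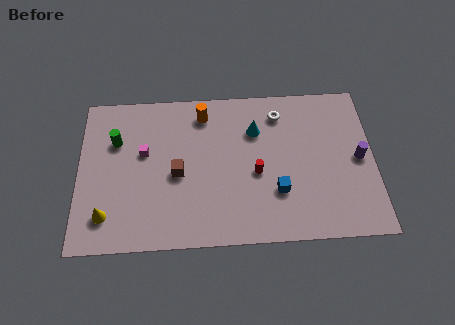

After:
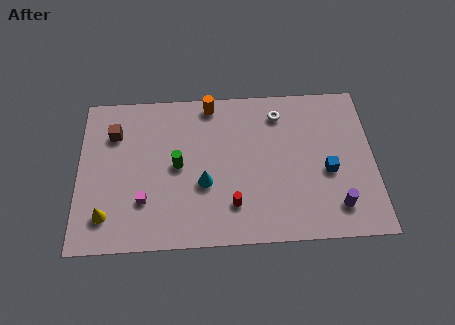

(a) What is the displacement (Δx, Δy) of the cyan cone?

(-2.8, -3.2)

The cyan cone was at about (9.5, 6.9) and moved to about (6.7, 3.7).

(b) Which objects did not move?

the yellow cone and the white torus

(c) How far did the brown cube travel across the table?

4.3

The brown cube moved from about (5.3, 4.4) to (1.9, 7.1), a distance of √(3.4² + 2.7²) ≈ 4.3.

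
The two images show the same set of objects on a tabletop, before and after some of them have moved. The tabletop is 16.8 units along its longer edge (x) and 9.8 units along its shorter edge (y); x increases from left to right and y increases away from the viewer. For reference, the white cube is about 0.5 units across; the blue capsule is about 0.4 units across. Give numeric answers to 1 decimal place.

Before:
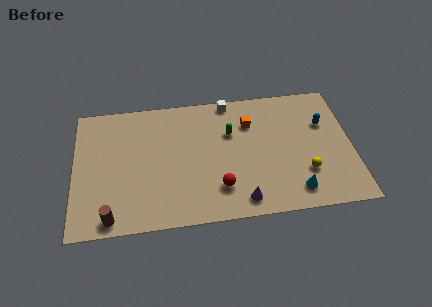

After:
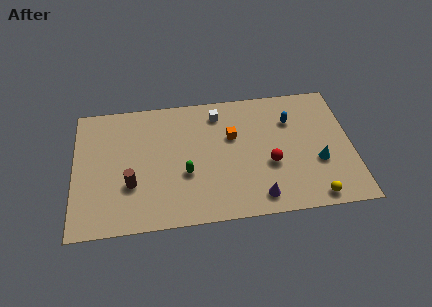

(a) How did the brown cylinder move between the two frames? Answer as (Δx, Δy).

(1.2, 2.3)

The brown cylinder started near (2.2, 1.0) and ended near (3.4, 3.3).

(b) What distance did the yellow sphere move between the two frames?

1.9

From (13.9, 2.9) to (14.3, 1.0), the yellow sphere covered √(0.4² + 1.9²) ≈ 1.9 units.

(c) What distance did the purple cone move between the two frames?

1.0

The purple cone moved from about (10.0, 1.3) to (11.0, 1.4), a distance of √(1.0² + 0.1²) ≈ 1.0.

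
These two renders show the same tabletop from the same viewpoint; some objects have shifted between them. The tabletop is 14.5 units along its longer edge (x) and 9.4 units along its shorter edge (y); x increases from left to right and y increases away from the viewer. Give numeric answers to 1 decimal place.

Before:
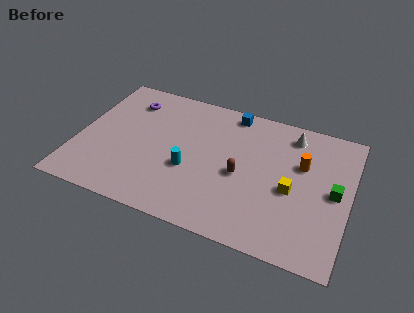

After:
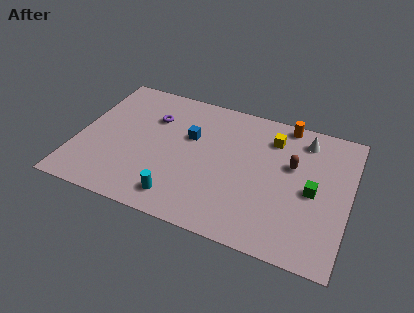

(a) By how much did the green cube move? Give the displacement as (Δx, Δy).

(-1.1, -0.3)

The green cube started near (13.7, 4.7) and ended near (12.6, 4.4).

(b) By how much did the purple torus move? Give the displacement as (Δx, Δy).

(1.4, -0.8)

The purple torus was at about (2.4, 7.4) and moved to about (3.8, 6.6).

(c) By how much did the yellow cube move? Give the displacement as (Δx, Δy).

(-1.3, 3.2)

The yellow cube was at about (11.5, 4.1) and moved to about (10.2, 7.3).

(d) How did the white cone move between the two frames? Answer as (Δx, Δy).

(0.7, -0.1)

The white cone was at about (11.2, 7.9) and moved to about (11.9, 7.8).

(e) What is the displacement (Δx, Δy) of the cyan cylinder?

(-0.3, -2.1)

From the two frames, the cyan cylinder sits at roughly (6.1, 3.6) before and (5.8, 1.5) after.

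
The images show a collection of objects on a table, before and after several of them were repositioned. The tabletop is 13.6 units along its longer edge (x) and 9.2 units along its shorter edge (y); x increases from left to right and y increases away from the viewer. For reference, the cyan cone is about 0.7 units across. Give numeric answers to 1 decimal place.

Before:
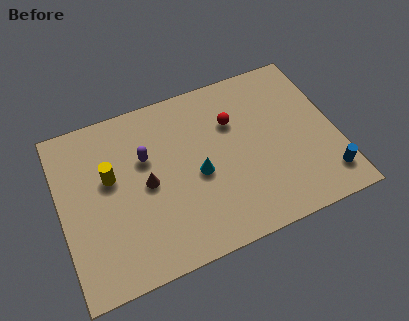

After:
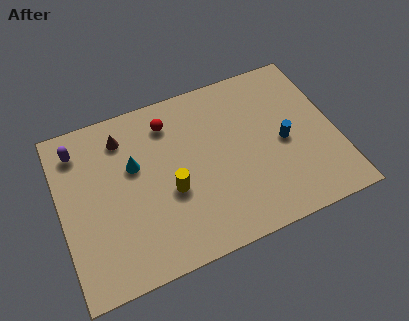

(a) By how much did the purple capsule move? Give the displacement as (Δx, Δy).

(-3.2, 1.6)

From the two frames, the purple capsule sits at roughly (4.3, 5.9) before and (1.1, 7.5) after.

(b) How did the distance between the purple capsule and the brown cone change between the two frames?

+0.8

The distance was about 1.4 in the first image and 2.2 in the second, so they moved 0.8 units further apart.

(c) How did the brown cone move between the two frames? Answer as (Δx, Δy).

(-0.9, 2.9)

The brown cone was at about (4.2, 4.5) and moved to about (3.3, 7.4).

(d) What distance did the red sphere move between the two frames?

3.3

The red sphere was near (8.7, 6.3) before and (5.6, 7.4) after, so it travelled √(3.1² + 1.1²) ≈ 3.3 units.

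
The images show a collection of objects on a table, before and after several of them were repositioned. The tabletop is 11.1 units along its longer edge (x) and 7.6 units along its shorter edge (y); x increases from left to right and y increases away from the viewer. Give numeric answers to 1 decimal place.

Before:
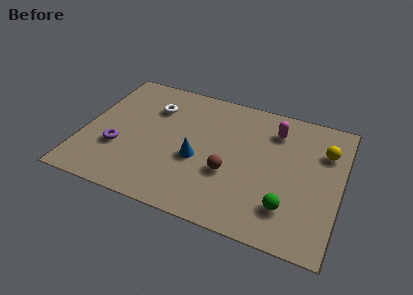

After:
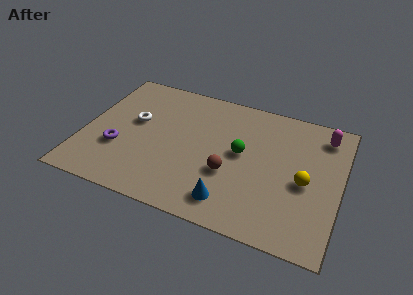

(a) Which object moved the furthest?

the green sphere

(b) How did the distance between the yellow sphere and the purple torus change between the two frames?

-1.1

They were about 9.1 units apart before and 8.0 after — 1.1 units closer together.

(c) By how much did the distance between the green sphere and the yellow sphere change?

-0.9

They were about 3.8 units apart before and 2.9 after — 0.9 units closer together.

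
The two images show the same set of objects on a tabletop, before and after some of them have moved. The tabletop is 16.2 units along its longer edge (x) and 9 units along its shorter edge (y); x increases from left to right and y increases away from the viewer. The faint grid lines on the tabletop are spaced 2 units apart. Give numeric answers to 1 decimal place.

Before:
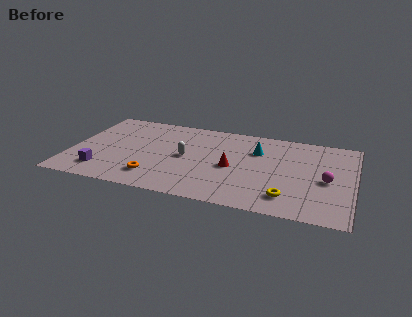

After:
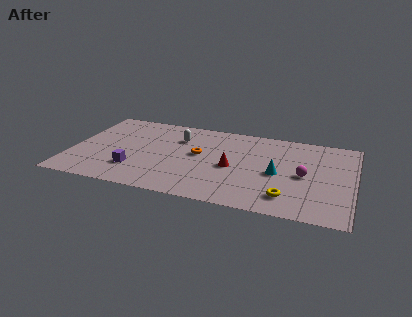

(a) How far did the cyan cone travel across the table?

2.6

The cyan cone moved from about (10.6, 6.3) to (11.9, 4.1), a distance of √(1.3² + 2.2²) ≈ 2.6.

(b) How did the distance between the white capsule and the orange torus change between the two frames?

-1.1

Before: roughly 3.1 units apart; after: 2.0. That's 1.1 units closer together.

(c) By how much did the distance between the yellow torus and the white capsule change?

+1.5

The distance was about 6.6 in the first image and 8.1 in the second, so they moved 1.5 units further apart.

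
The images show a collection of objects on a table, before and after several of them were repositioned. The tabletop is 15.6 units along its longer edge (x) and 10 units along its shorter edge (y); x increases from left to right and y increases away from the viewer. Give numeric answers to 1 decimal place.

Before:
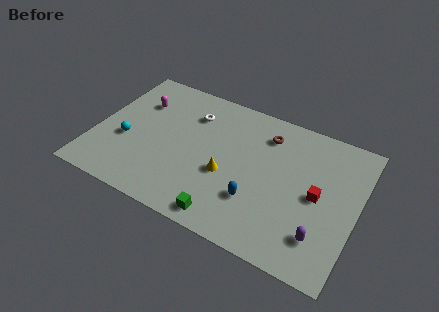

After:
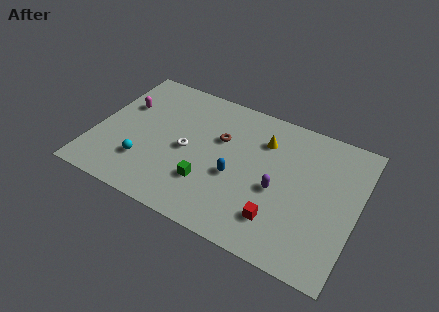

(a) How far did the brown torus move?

3.0

The brown torus was near (9.9, 7.9) before and (7.3, 6.4) after, so it travelled √(2.6² + 1.5²) ≈ 3.0 units.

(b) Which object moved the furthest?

the yellow cone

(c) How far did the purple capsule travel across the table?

3.4

From (13.8, 2.3) to (11.0, 4.3), the purple capsule covered √(2.8² + 2.0²) ≈ 3.4 units.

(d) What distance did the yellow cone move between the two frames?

3.8

From (8.0, 4.0) to (9.8, 7.4), the yellow cone covered √(1.8² + 3.4²) ≈ 3.8 units.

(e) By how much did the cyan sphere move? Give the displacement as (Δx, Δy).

(1.3, -1.2)

The cyan sphere was at about (1.9, 3.9) and moved to about (3.2, 2.7).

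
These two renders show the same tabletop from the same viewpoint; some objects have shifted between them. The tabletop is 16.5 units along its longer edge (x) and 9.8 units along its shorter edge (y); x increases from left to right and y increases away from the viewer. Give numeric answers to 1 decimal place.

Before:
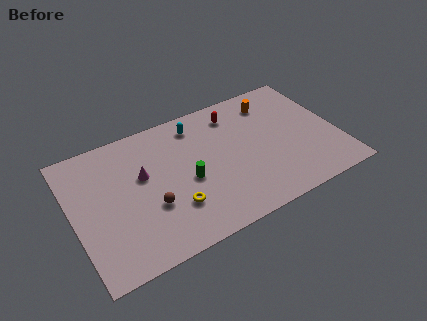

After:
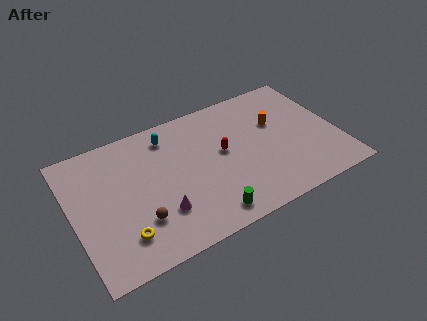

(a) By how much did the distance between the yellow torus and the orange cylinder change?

+2.3

Before: roughly 8.7 units apart; after: 11.0. That's 2.3 units further apart.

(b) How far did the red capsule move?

2.8

The red capsule moved from about (10.5, 8.0) to (9.4, 5.4), a distance of √(1.1² + 2.6²) ≈ 2.8.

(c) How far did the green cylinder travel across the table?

3.1

From (7.0, 4.3) to (7.8, 1.3), the green cylinder covered √(0.8² + 3.0²) ≈ 3.1 units.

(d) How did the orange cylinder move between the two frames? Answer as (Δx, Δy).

(0.0, -1.7)

From the two frames, the orange cylinder sits at roughly (12.9, 7.9) before and (12.9, 6.2) after.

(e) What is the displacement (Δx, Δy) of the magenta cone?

(0.7, -3.1)

From the two frames, the magenta cone sits at roughly (4.4, 5.9) before and (5.1, 2.8) after.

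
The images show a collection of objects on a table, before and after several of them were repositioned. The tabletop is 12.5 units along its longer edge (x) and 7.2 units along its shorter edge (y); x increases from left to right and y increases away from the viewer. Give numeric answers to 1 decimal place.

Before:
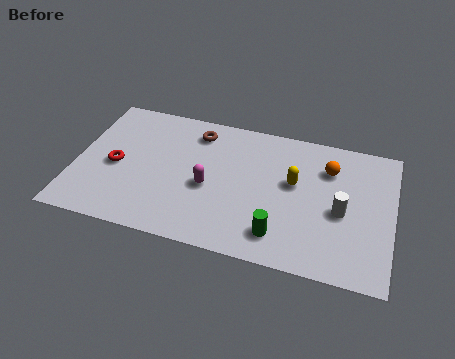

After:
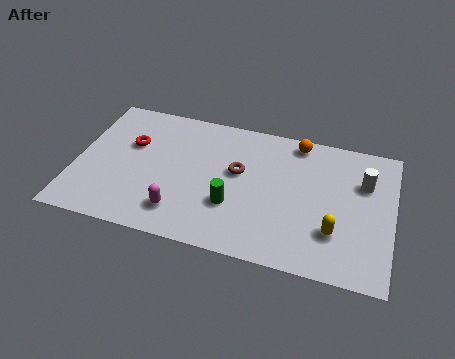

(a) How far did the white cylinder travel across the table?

1.9

The white cylinder was near (10.5, 3.2) before and (11.3, 4.9) after, so it travelled √(0.8² + 1.7²) ≈ 1.9 units.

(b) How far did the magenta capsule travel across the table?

1.9

The magenta capsule was near (5.3, 3.1) before and (4.3, 1.5) after, so it travelled √(1.0² + 1.6²) ≈ 1.9 units.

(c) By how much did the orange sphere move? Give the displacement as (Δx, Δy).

(-1.3, 1.1)

The orange sphere started near (9.9, 5.3) and ended near (8.6, 6.4).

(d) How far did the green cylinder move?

2.1

From (8.2, 1.4) to (6.3, 2.4), the green cylinder covered √(1.9² + 1.0²) ≈ 2.1 units.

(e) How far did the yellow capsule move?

2.7

The yellow capsule was near (8.6, 4.2) before and (10.3, 2.1) after, so it travelled √(1.7² + 2.1²) ≈ 2.7 units.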